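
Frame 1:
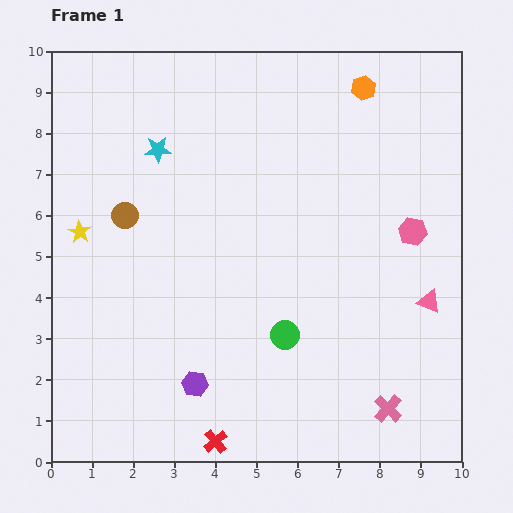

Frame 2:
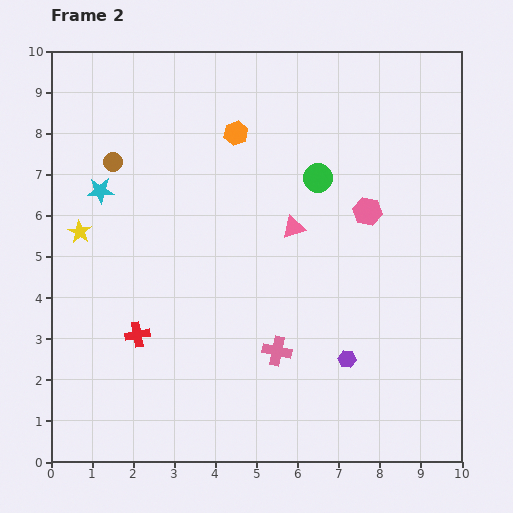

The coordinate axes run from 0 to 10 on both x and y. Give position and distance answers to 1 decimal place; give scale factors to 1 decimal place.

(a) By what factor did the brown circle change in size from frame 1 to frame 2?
0.7×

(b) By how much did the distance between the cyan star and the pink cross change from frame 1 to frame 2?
-2.6

Distance in frame 1: 8.4. Distance in frame 2: 5.8.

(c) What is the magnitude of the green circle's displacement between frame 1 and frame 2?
3.9

The green circle moved from (5.7, 3.1) to (6.5, 6.9), a distance of √(0.8² + 3.8²) ≈ 3.9.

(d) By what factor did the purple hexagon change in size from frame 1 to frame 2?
0.7×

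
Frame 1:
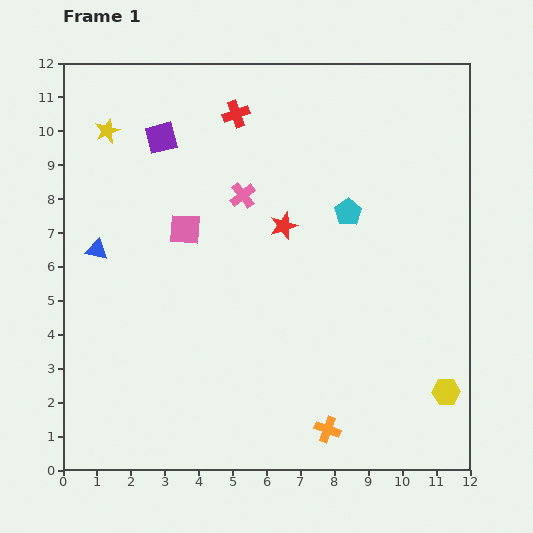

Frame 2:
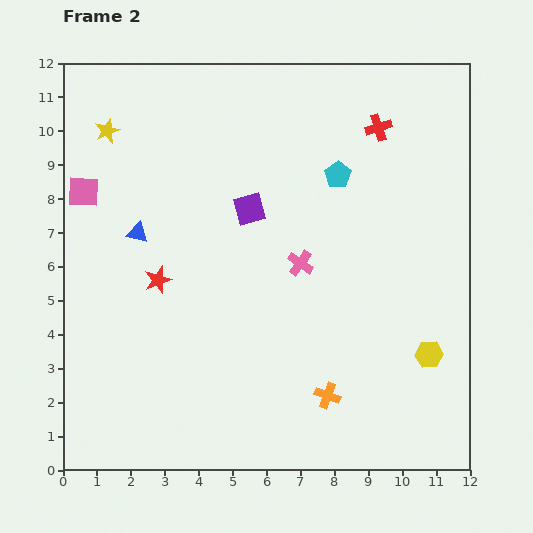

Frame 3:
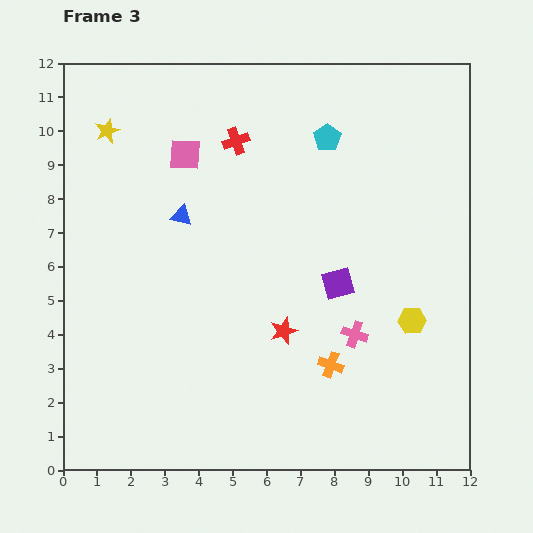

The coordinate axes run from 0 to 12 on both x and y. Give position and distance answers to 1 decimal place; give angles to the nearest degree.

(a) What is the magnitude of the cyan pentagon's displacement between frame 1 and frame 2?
1.1

The cyan pentagon moved from (8.4, 7.6) to (8.1, 8.7), a distance of √(0.3² + 1.1²) ≈ 1.1.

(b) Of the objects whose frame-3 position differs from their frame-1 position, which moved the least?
the red cross

(moved 0.8)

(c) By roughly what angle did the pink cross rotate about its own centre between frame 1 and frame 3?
34° counter-clockwise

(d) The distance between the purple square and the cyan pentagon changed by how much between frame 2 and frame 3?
+1.5

Distance in frame 2: 2.8. Distance in frame 3: 4.3.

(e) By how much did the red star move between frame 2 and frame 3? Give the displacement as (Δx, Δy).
(3.7, -1.5)

The red star was at (2.8, 5.6) in frame 2 and (6.5, 4.1) in frame 3.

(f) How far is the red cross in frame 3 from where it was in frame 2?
4.2

The red cross moved from (9.3, 10.1) to (5.1, 9.7), a distance of √(4.2² + 0.4²) ≈ 4.2.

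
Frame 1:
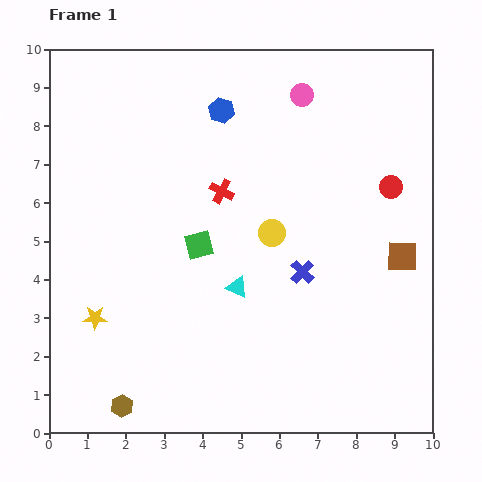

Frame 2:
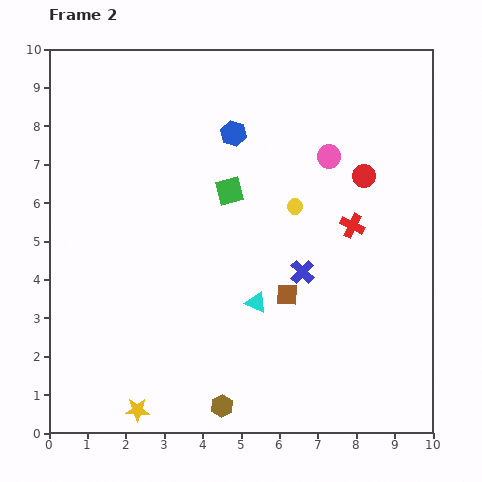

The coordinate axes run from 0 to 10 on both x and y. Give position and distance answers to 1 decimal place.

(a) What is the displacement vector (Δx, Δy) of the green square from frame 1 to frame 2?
(0.8, 1.4)

The green square was at (3.9, 4.9) in frame 1 and (4.7, 6.3) in frame 2.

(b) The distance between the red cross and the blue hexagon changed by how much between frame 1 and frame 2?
+1.8

Distance in frame 1: 2.1. Distance in frame 2: 3.9.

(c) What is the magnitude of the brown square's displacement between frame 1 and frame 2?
3.2

The brown square moved from (9.2, 4.6) to (6.2, 3.6), a distance of √(3.0² + 1.0²) ≈ 3.2.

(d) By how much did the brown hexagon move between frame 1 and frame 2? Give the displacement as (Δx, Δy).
(2.6, 0.0)

The brown hexagon was at (1.9, 0.7) in frame 1 and (4.5, 0.7) in frame 2.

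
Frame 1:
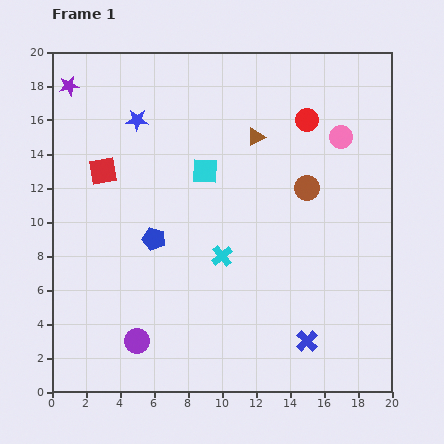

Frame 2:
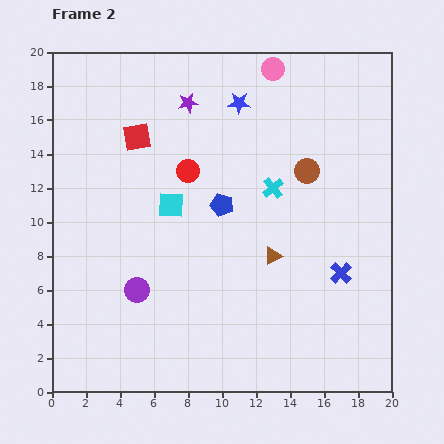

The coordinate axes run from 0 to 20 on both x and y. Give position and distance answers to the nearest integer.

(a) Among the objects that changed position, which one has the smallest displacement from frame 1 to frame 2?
the brown circle

(moved 1)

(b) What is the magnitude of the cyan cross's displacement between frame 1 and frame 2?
5

The cyan cross moved from (10, 8) to (13, 12), a distance of √(3² + 4²) ≈ 5.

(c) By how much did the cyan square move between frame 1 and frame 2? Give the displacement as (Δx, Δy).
(-2, -2)

The cyan square was at (9, 13) in frame 1 and (7, 11) in frame 2.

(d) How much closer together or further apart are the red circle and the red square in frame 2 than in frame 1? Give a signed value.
-8

Distance in frame 1: 12. Distance in frame 2: 4.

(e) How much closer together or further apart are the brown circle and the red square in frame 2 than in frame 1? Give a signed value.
-2

Distance in frame 1: 12. Distance in frame 2: 10.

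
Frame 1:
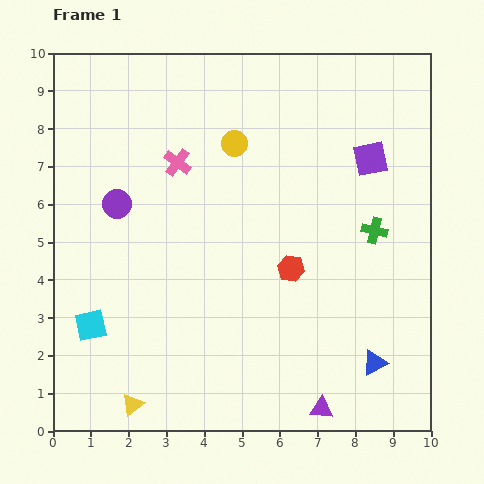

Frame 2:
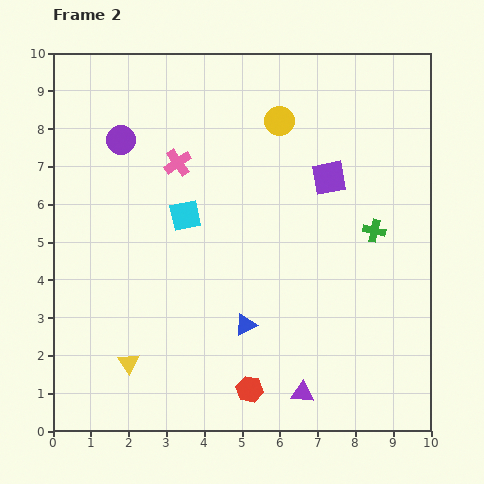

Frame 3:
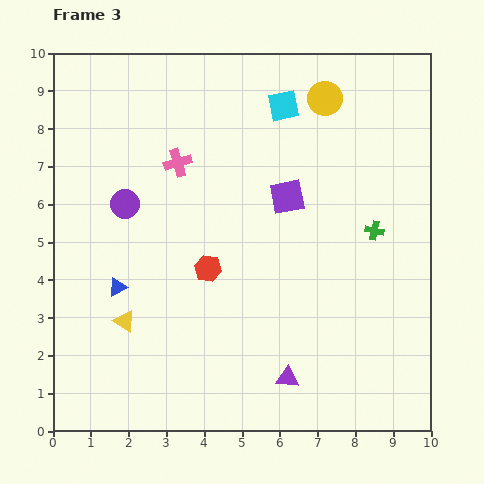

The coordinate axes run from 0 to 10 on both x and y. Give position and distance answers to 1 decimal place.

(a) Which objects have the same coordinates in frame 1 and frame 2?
the pink cross, the green cross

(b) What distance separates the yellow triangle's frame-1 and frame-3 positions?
2.2

The yellow triangle moved from (2.1, 0.7) to (1.9, 2.9), a distance of √(0.2² + 2.2²) ≈ 2.2.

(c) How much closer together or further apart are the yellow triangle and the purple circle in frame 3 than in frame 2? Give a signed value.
-2.8

Distance in frame 2: 5.9. Distance in frame 3: 3.1.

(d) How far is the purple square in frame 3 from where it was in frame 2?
1.2

The purple square moved from (7.3, 6.7) to (6.2, 6.2), a distance of √(1.1² + 0.5²) ≈ 1.2.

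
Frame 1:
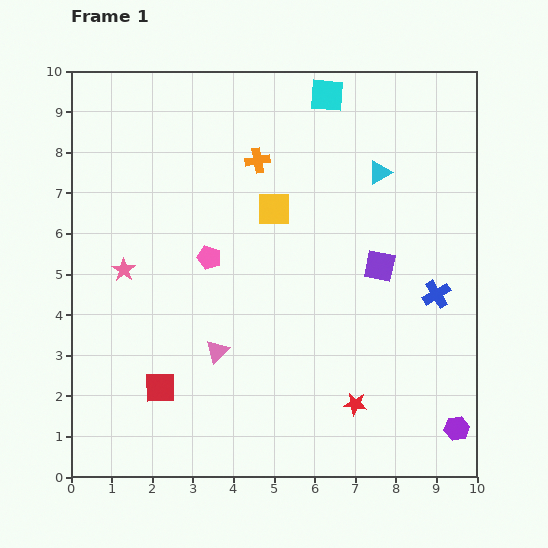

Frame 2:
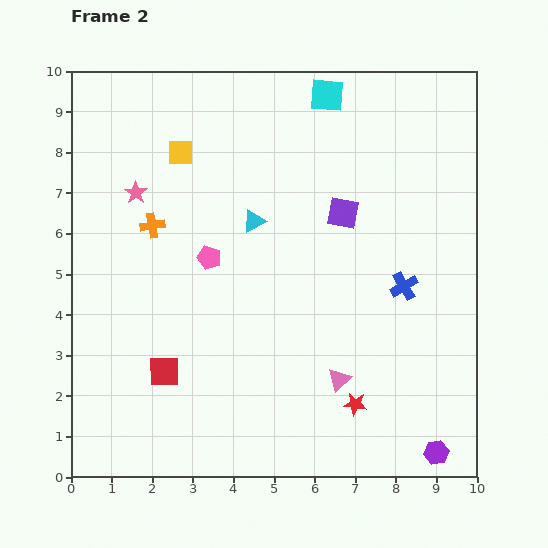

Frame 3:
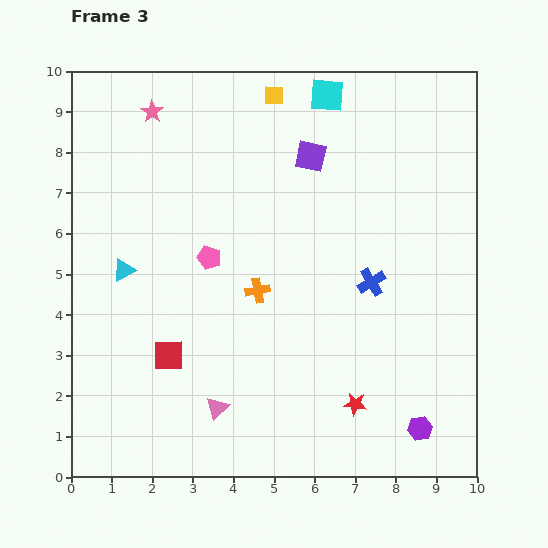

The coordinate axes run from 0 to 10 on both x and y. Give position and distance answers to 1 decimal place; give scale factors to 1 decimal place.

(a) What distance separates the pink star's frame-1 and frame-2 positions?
1.9

The pink star moved from (1.3, 5.1) to (1.6, 7.0), a distance of √(0.3² + 1.9²) ≈ 1.9.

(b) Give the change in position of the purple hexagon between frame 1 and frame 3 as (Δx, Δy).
(-0.9, 0.0)

The purple hexagon was at (9.5, 1.2) in frame 1 and (8.6, 1.2) in frame 3.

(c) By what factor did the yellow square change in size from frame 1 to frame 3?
0.6×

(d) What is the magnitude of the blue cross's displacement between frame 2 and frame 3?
0.8

The blue cross moved from (8.2, 4.7) to (7.4, 4.8), a distance of √(0.8² + 0.1²) ≈ 0.8.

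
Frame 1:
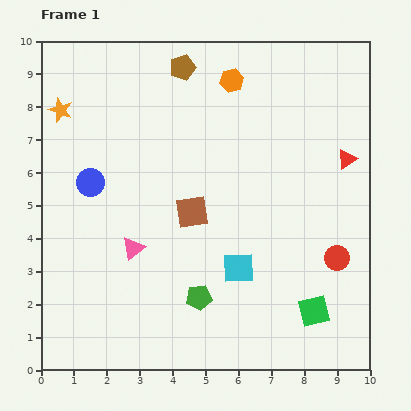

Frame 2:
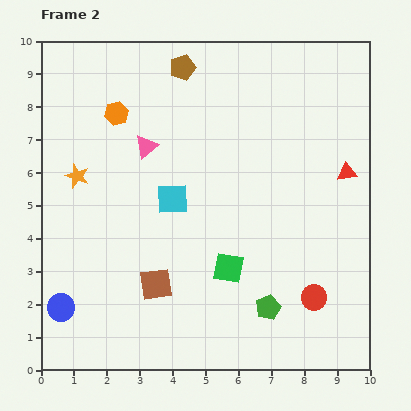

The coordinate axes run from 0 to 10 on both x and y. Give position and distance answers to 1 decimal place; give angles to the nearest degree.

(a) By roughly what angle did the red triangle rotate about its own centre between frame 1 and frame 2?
26° clockwise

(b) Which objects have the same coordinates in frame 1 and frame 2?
the brown pentagon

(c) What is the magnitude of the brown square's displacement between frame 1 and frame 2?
2.5

The brown square moved from (4.6, 4.8) to (3.5, 2.6), a distance of √(1.1² + 2.2²) ≈ 2.5.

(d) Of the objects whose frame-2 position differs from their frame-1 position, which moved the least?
the red triangle

(moved 0.4)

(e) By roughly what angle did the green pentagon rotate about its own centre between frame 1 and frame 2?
17° counter-clockwise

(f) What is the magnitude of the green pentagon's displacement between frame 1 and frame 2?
2.1

The green pentagon moved from (4.8, 2.2) to (6.9, 1.9), a distance of √(2.1² + 0.3²) ≈ 2.1.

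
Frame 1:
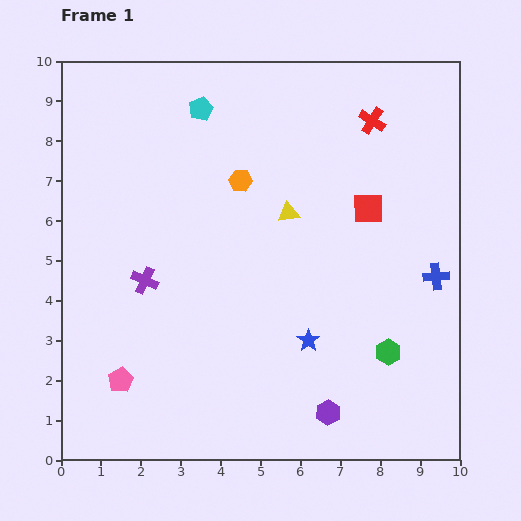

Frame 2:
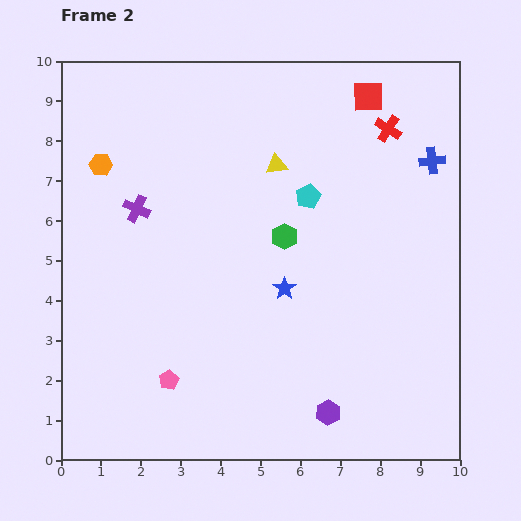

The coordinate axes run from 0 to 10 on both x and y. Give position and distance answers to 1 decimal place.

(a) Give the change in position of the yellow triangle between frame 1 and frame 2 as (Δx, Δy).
(-0.3, 1.2)

The yellow triangle was at (5.7, 6.2) in frame 1 and (5.4, 7.4) in frame 2.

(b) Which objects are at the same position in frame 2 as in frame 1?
the purple hexagon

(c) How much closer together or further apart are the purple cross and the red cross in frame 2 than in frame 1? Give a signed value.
-0.4

Distance in frame 1: 7.0. Distance in frame 2: 6.6.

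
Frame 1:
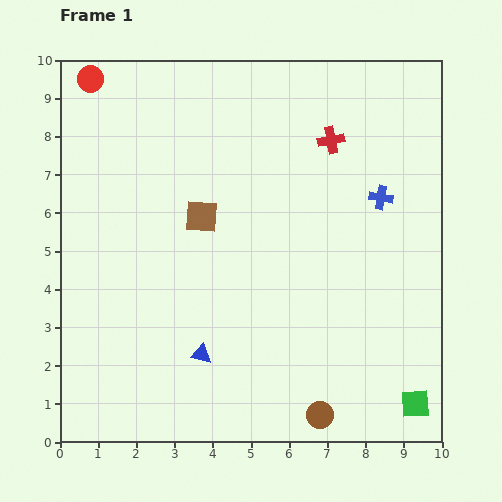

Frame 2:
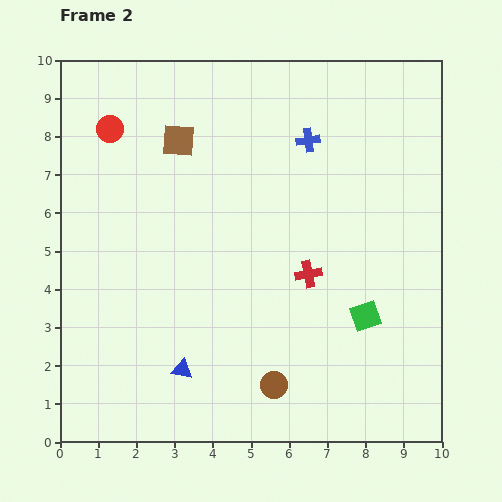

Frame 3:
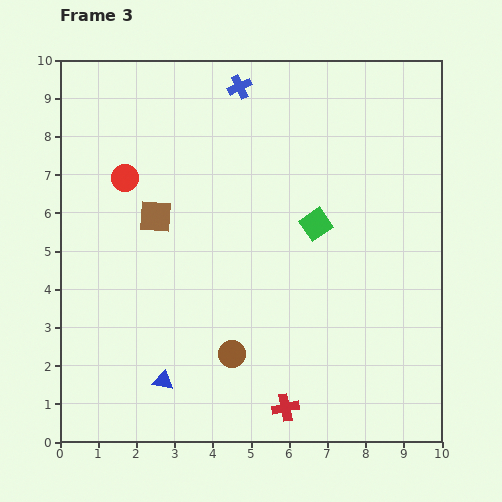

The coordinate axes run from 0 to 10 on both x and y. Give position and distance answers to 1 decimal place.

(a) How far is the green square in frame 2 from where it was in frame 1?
2.6

The green square moved from (9.3, 1.0) to (8.0, 3.3), a distance of √(1.3² + 2.3²) ≈ 2.6.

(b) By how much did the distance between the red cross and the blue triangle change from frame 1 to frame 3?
-3.3

Distance in frame 1: 6.6. Distance in frame 3: 3.3.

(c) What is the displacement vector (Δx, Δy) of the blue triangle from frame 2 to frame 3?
(-0.5, -0.3)

The blue triangle was at (3.2, 1.9) in frame 2 and (2.7, 1.6) in frame 3.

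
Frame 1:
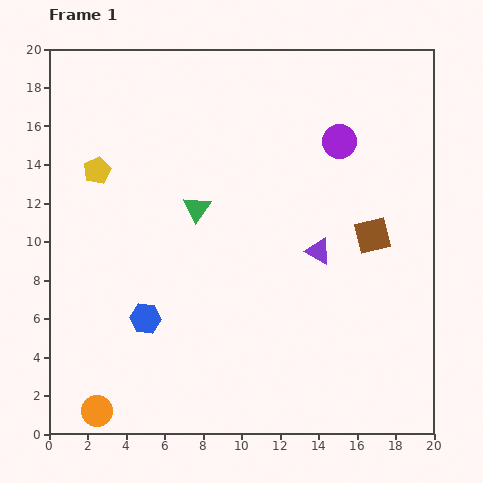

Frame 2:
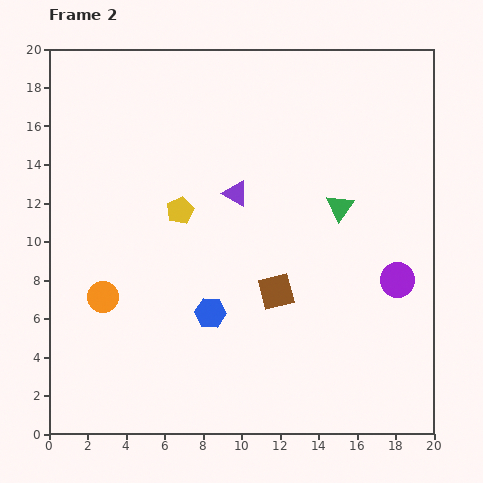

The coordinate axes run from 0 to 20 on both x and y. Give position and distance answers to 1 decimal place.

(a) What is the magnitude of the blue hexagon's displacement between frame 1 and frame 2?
3.4

The blue hexagon moved from (5.0, 6.0) to (8.4, 6.3), a distance of √(3.4² + 0.3²) ≈ 3.4.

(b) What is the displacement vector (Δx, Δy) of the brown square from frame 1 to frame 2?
(-5.0, -2.9)

The brown square was at (16.8, 10.3) in frame 1 and (11.8, 7.4) in frame 2.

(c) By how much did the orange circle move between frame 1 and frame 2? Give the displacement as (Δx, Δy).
(0.3, 5.9)

The orange circle was at (2.5, 1.2) in frame 1 and (2.8, 7.1) in frame 2.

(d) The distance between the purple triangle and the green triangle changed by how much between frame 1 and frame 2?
-1.3

Distance in frame 1: 6.7. Distance in frame 2: 5.4.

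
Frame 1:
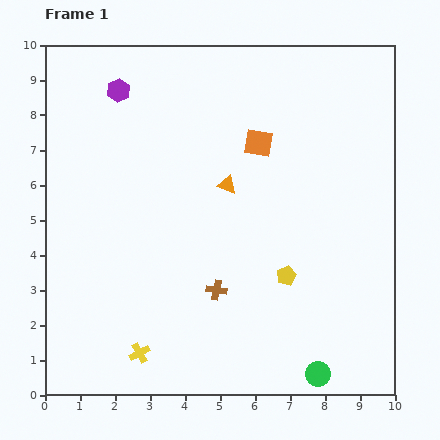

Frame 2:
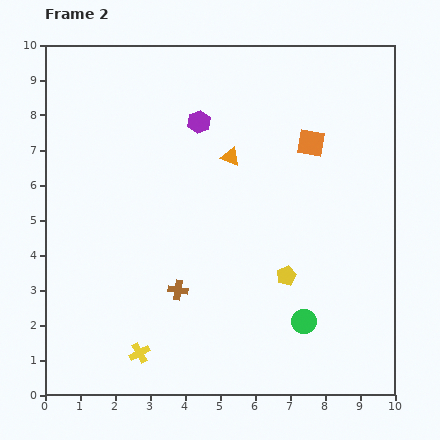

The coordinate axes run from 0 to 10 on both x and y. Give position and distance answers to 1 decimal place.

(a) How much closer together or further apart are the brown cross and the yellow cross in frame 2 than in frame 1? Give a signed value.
-0.7

Distance in frame 1: 2.8. Distance in frame 2: 2.1.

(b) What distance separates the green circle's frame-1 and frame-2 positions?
1.6

The green circle moved from (7.8, 0.6) to (7.4, 2.1), a distance of √(0.4² + 1.5²) ≈ 1.6.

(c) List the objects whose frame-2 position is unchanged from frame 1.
the yellow cross, the yellow pentagon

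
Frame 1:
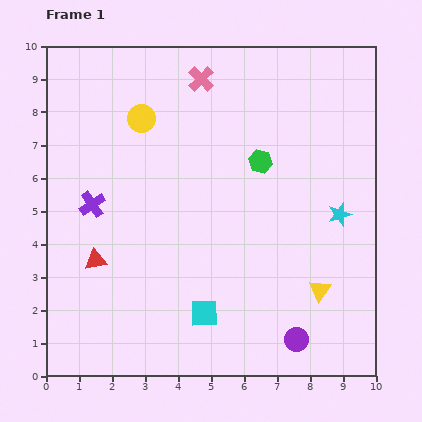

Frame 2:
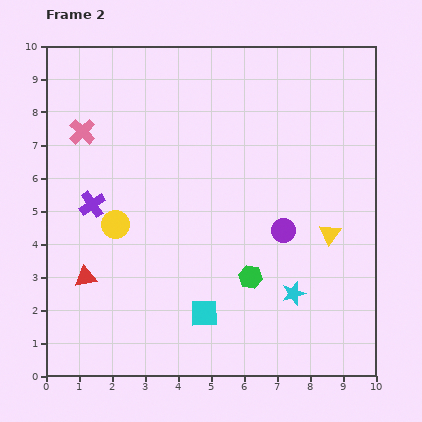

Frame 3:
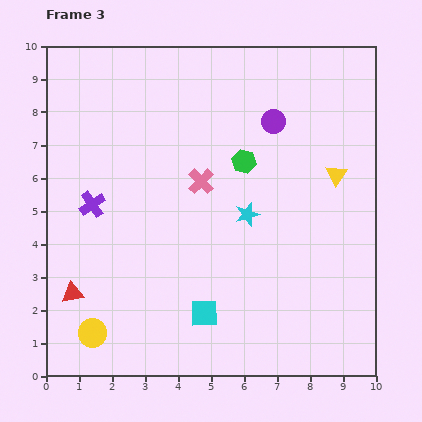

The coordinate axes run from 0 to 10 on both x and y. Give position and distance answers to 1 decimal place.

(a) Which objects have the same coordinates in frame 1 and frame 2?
the purple cross, the cyan square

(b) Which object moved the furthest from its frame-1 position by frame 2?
the pink cross

(moved 3.9; next 3.5)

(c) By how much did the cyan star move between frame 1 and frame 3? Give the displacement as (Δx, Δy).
(-2.8, 0.0)

The cyan star was at (8.9, 4.9) in frame 1 and (6.1, 4.9) in frame 3.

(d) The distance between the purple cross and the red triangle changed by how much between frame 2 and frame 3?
+0.6

Distance in frame 2: 2.2. Distance in frame 3: 2.8.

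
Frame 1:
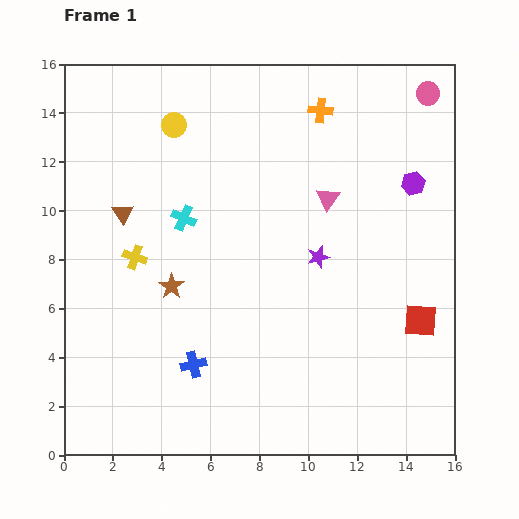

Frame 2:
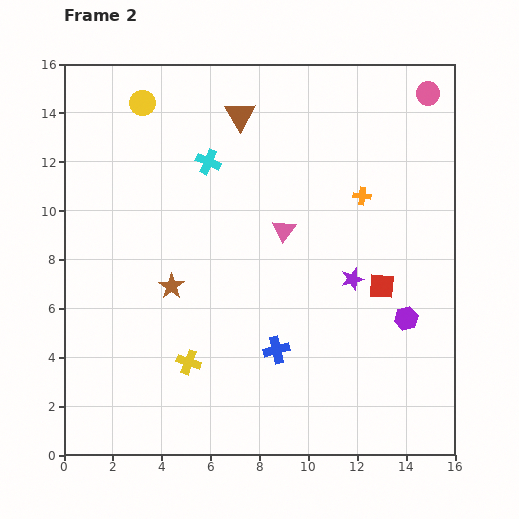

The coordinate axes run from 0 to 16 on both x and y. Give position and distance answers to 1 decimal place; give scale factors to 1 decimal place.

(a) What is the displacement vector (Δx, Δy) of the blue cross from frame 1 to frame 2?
(3.4, 0.6)

The blue cross was at (5.3, 3.7) in frame 1 and (8.7, 4.3) in frame 2.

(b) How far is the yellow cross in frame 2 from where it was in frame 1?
4.8

The yellow cross moved from (2.9, 8.1) to (5.1, 3.8), a distance of √(2.2² + 4.3²) ≈ 4.8.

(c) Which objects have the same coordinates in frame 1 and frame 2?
the brown star, the pink circle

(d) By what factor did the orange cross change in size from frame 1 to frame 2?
0.7×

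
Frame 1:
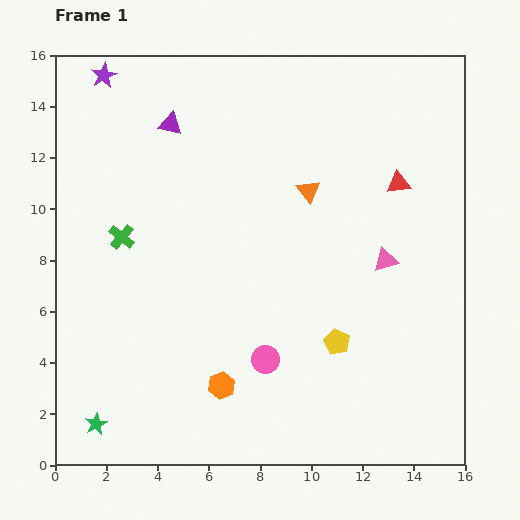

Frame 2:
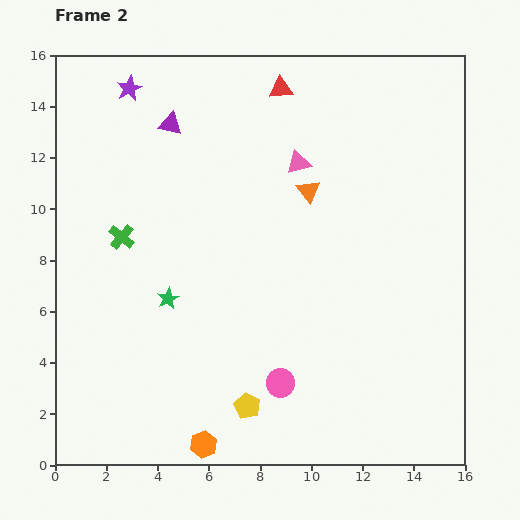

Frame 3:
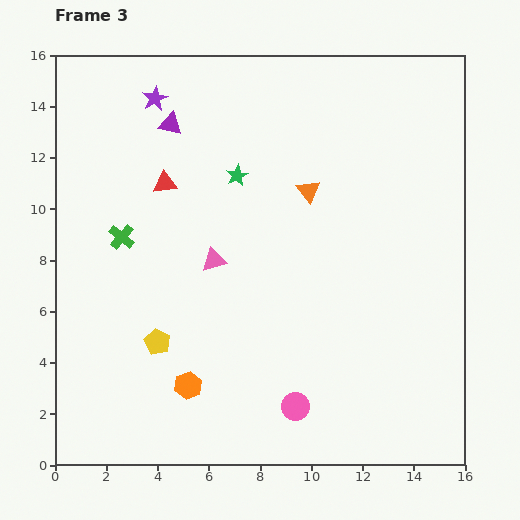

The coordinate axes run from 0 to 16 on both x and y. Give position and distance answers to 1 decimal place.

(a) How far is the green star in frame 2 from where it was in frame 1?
5.6

The green star moved from (1.6, 1.6) to (4.4, 6.5), a distance of √(2.8² + 4.9²) ≈ 5.6.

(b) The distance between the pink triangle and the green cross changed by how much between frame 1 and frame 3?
-6.6

Distance in frame 1: 10.3. Distance in frame 3: 3.7.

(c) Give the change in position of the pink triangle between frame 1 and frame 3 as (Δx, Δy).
(-6.7, 0.0)

The pink triangle was at (12.9, 8.0) in frame 1 and (6.2, 8.0) in frame 3.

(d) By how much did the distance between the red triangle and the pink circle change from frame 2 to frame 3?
-1.4

Distance in frame 2: 11.5. Distance in frame 3: 10.1.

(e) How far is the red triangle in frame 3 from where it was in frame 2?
5.8

The red triangle moved from (8.8, 14.7) to (4.3, 11.0), a distance of √(4.5² + 3.7²) ≈ 5.8.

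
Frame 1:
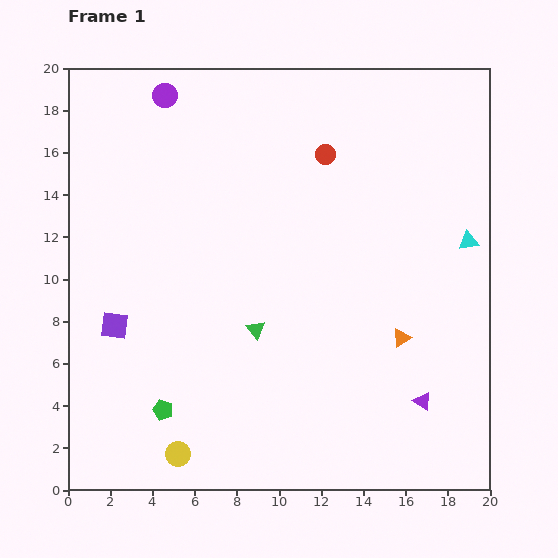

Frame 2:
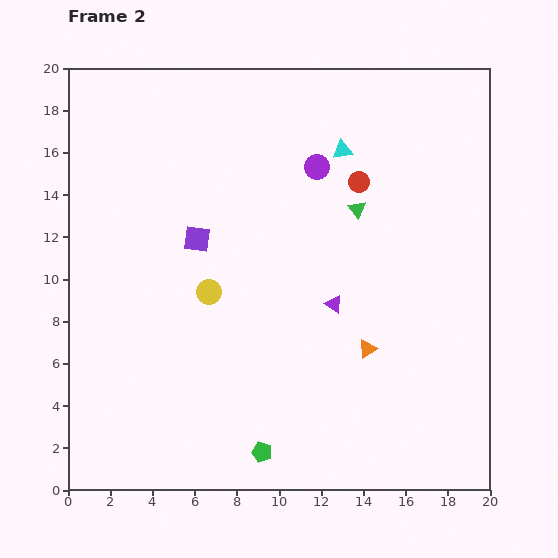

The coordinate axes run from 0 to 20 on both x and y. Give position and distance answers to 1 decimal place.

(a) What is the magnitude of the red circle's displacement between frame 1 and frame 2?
2.1

The red circle moved from (12.2, 15.9) to (13.8, 14.6), a distance of √(1.6² + 1.3²) ≈ 2.1.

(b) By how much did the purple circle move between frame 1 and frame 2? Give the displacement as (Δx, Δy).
(7.2, -3.4)

The purple circle was at (4.6, 18.7) in frame 1 and (11.8, 15.3) in frame 2.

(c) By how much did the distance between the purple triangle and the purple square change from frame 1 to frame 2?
-7.8

Distance in frame 1: 15.0. Distance in frame 2: 7.2.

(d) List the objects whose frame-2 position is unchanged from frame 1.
none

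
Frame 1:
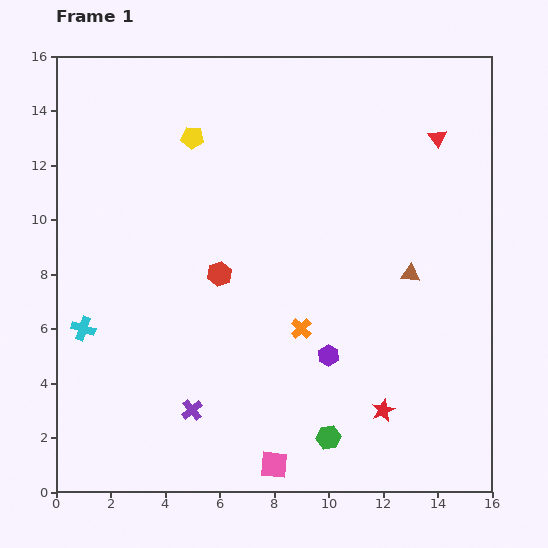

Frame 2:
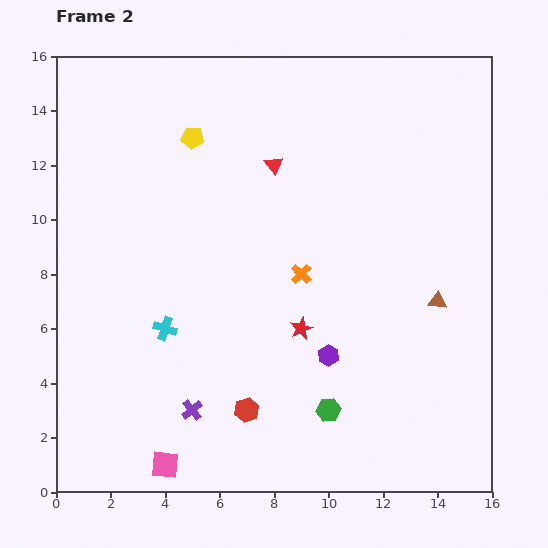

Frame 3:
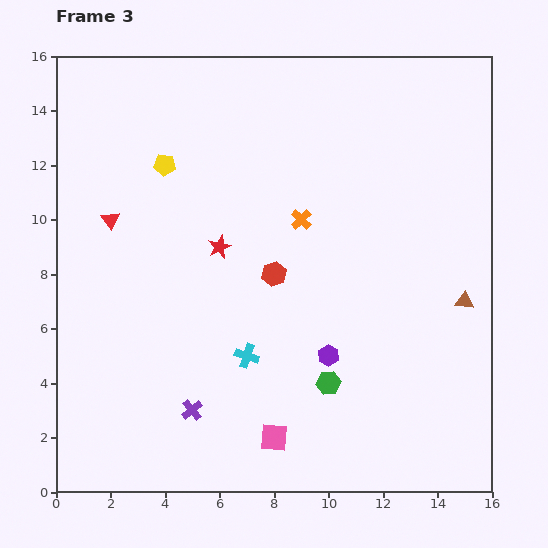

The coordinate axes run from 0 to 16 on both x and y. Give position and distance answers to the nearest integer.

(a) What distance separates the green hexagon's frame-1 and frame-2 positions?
1

The green hexagon moved from (10, 2) to (10, 3), a distance of √(0² + 1²) ≈ 1.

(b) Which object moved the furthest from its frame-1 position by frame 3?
the red triangle

(moved 12; next 8)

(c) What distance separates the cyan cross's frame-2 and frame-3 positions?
3

The cyan cross moved from (4, 6) to (7, 5), a distance of √(3² + 1²) ≈ 3.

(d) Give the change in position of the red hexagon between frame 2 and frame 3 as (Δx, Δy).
(1, 5)

The red hexagon was at (7, 3) in frame 2 and (8, 8) in frame 3.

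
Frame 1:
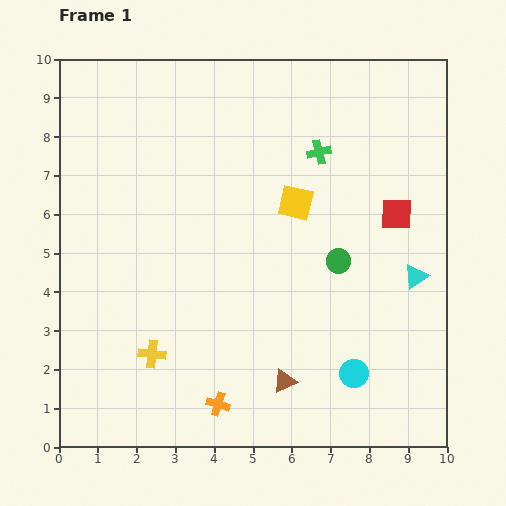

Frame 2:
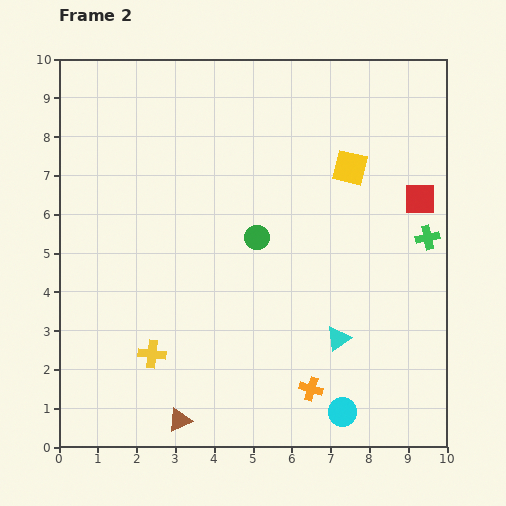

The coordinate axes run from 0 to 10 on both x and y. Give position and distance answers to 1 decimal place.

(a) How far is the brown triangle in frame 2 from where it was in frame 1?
2.9

The brown triangle moved from (5.8, 1.7) to (3.1, 0.7), a distance of √(2.7² + 1.0²) ≈ 2.9.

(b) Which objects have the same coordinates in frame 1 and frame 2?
the yellow cross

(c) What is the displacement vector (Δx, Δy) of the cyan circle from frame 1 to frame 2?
(-0.3, -1.0)

The cyan circle was at (7.6, 1.9) in frame 1 and (7.3, 0.9) in frame 2.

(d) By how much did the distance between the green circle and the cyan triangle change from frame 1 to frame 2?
+1.3

Distance in frame 1: 2.0. Distance in frame 2: 3.3.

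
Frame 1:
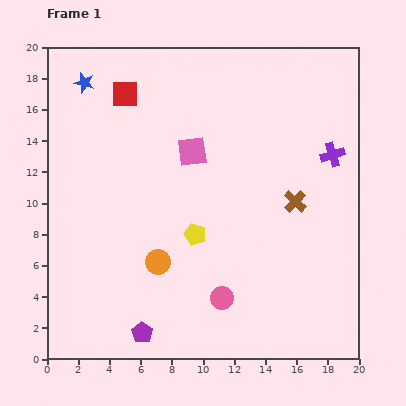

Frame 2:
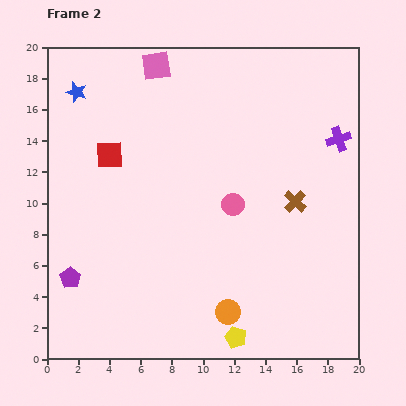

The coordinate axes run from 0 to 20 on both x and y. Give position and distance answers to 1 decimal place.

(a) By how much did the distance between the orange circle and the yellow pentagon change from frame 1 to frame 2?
-1.3

Distance in frame 1: 3.0. Distance in frame 2: 1.7.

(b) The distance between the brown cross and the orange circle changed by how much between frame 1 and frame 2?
-1.3

Distance in frame 1: 9.6. Distance in frame 2: 8.3.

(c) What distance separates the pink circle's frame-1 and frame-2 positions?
6.0

The pink circle moved from (11.2, 3.9) to (11.9, 9.9), a distance of √(0.7² + 6.0²) ≈ 6.0.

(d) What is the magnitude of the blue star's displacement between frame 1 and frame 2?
0.8

The blue star moved from (2.4, 17.7) to (1.9, 17.1), a distance of √(0.5² + 0.6²) ≈ 0.8.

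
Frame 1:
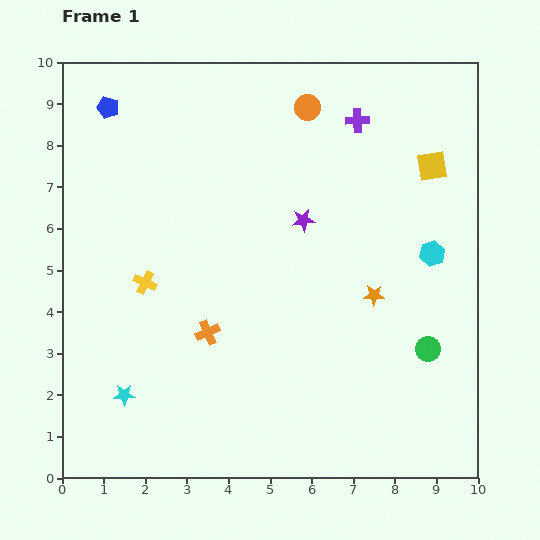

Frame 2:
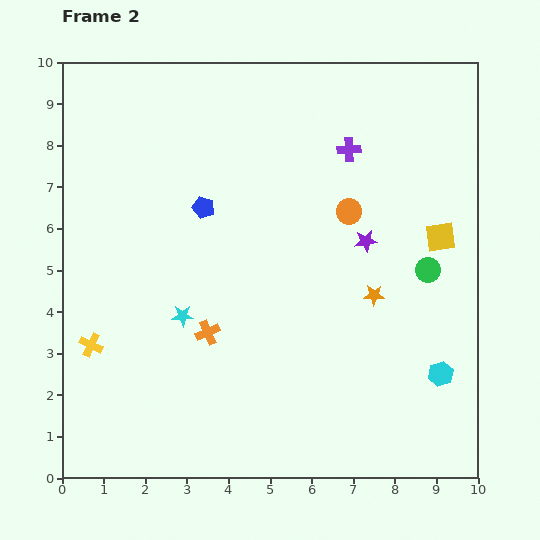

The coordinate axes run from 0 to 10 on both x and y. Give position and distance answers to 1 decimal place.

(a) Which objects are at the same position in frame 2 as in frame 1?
the orange cross, the orange star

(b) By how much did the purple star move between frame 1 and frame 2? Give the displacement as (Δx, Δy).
(1.5, -0.5)

The purple star was at (5.8, 6.2) in frame 1 and (7.3, 5.7) in frame 2.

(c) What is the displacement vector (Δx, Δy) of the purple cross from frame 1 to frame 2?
(-0.2, -0.7)

The purple cross was at (7.1, 8.6) in frame 1 and (6.9, 7.9) in frame 2.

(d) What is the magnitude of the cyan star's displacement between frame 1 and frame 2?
2.4

The cyan star moved from (1.5, 2.0) to (2.9, 3.9), a distance of √(1.4² + 1.9²) ≈ 2.4.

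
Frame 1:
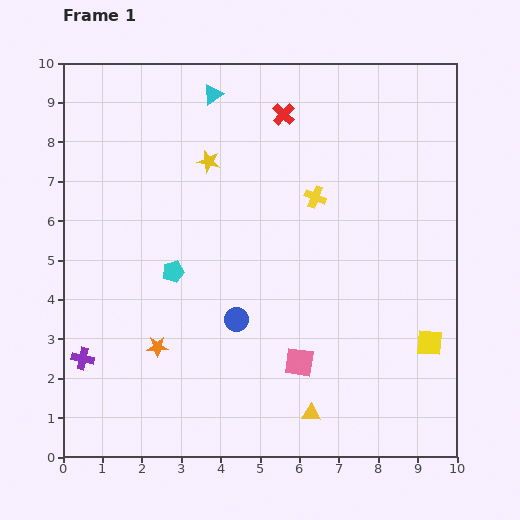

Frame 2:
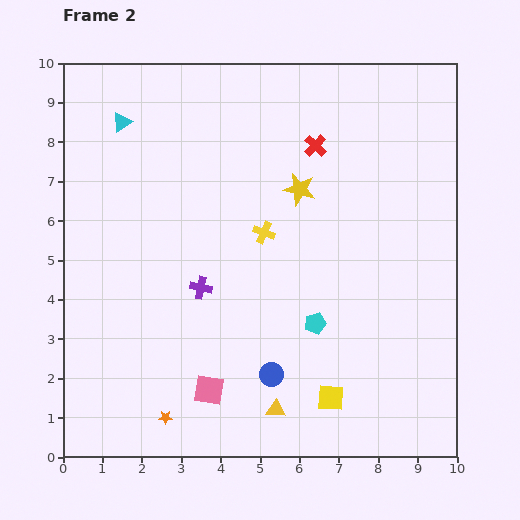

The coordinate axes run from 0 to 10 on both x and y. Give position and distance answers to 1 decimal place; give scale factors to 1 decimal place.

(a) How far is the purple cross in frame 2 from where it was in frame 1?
3.5

The purple cross moved from (0.5, 2.5) to (3.5, 4.3), a distance of √(3.0² + 1.8²) ≈ 3.5.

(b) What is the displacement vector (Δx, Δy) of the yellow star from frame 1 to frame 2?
(2.3, -0.7)

The yellow star was at (3.7, 7.5) in frame 1 and (6.0, 6.8) in frame 2.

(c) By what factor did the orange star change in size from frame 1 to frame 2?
0.6×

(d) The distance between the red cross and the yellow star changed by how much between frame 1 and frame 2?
-1.0

Distance in frame 1: 2.2. Distance in frame 2: 1.2.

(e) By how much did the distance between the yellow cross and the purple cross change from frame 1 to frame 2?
-5.1

Distance in frame 1: 7.2. Distance in frame 2: 2.1.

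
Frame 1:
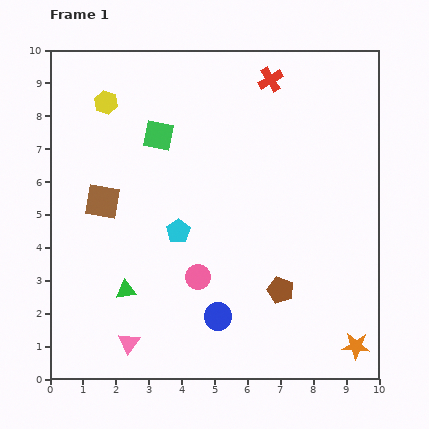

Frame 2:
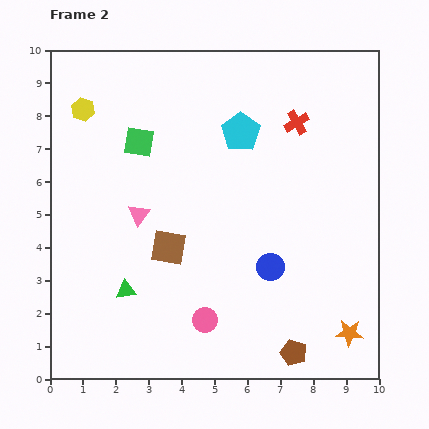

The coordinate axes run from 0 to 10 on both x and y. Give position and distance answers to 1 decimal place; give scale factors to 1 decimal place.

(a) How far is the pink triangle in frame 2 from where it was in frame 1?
3.9

The pink triangle moved from (2.4, 1.1) to (2.7, 5.0), a distance of √(0.3² + 3.9²) ≈ 3.9.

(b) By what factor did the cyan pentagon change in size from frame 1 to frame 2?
1.6×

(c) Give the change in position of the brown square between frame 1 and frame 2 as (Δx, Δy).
(2.0, -1.4)

The brown square was at (1.6, 5.4) in frame 1 and (3.6, 4.0) in frame 2.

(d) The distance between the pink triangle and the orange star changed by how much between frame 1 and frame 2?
+0.4

Distance in frame 1: 6.9. Distance in frame 2: 7.3.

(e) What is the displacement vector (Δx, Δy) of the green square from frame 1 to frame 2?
(-0.6, -0.2)

The green square was at (3.3, 7.4) in frame 1 and (2.7, 7.2) in frame 2.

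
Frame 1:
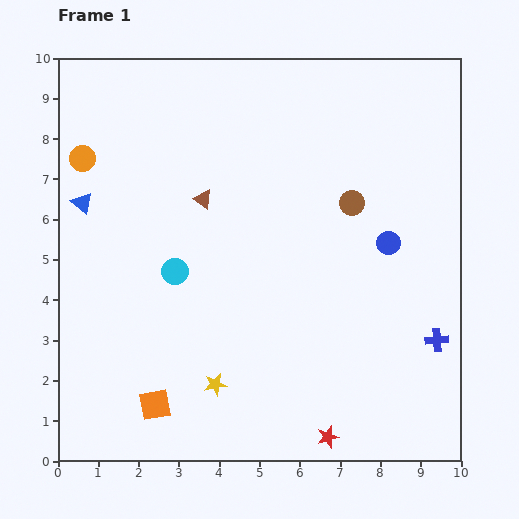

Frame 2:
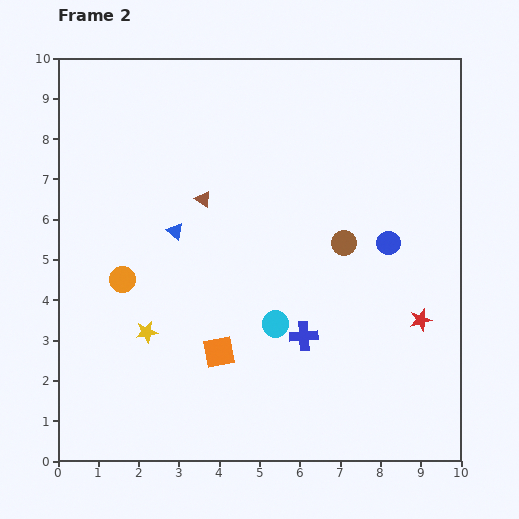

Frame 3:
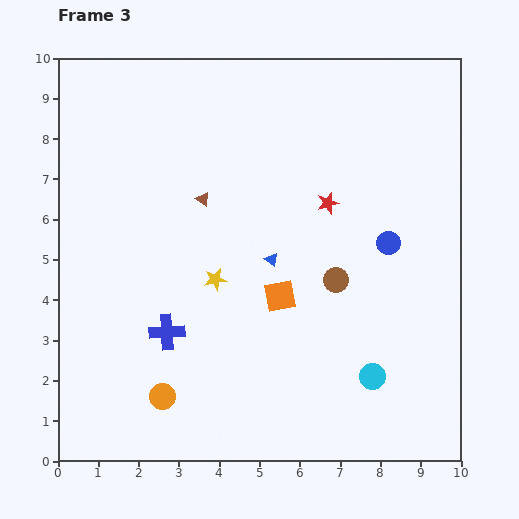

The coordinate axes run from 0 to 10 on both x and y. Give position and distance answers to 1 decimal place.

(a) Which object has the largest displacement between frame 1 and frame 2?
the red star

(moved 3.7; next 3.3)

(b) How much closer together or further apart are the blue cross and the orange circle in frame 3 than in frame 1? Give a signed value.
-8.3

Distance in frame 1: 9.9. Distance in frame 3: 1.6.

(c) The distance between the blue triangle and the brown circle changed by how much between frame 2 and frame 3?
-2.5

Distance in frame 2: 4.2. Distance in frame 3: 1.7.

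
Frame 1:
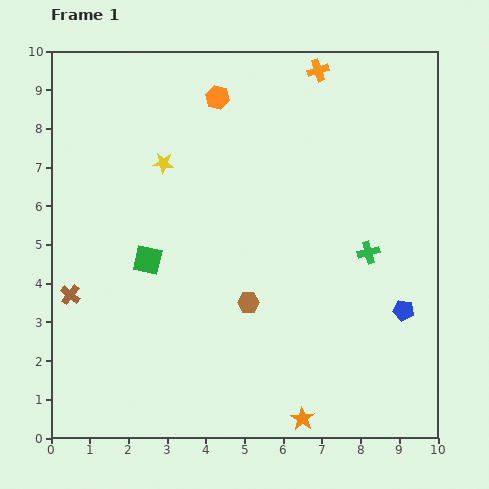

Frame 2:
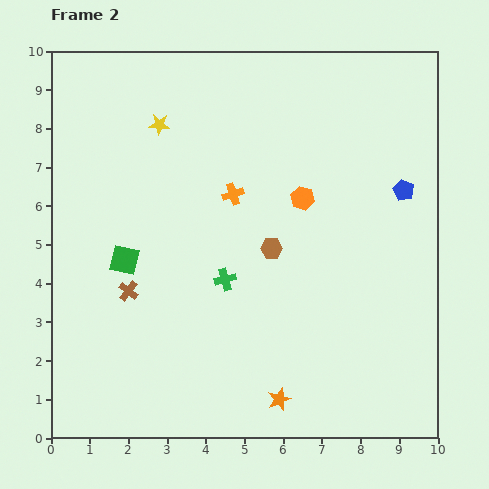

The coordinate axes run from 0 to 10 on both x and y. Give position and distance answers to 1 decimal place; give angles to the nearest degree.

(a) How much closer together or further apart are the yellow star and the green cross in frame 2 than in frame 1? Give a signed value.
-1.5

Distance in frame 1: 5.8. Distance in frame 2: 4.3.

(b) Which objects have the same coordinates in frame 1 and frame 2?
none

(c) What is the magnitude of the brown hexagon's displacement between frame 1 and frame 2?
1.5

The brown hexagon moved from (5.1, 3.5) to (5.7, 4.9), a distance of √(0.6² + 1.4²) ≈ 1.5.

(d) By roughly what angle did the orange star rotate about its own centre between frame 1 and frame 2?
18° clockwise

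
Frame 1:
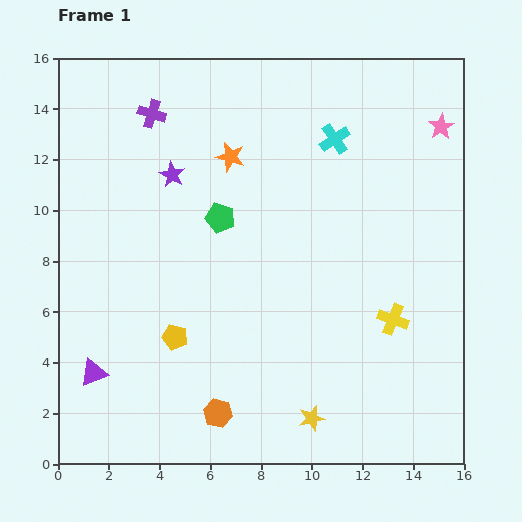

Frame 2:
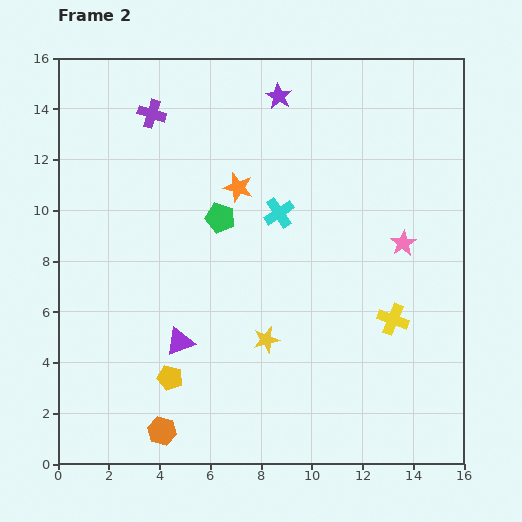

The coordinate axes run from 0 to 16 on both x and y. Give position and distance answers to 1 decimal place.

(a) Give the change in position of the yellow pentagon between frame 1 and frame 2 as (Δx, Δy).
(-0.2, -1.6)

The yellow pentagon was at (4.6, 5.0) in frame 1 and (4.4, 3.4) in frame 2.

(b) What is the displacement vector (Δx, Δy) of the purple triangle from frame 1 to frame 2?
(3.4, 1.2)

The purple triangle was at (1.4, 3.6) in frame 1 and (4.8, 4.8) in frame 2.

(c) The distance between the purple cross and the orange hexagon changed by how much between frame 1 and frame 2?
+0.4

Distance in frame 1: 12.1. Distance in frame 2: 12.5.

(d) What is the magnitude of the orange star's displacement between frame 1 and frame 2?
1.2

The orange star moved from (6.8, 12.1) to (7.1, 10.9), a distance of √(0.3² + 1.2²) ≈ 1.2.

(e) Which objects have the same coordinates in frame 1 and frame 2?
the green pentagon, the purple cross, the yellow cross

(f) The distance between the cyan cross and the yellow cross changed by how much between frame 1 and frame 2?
-1.3

Distance in frame 1: 7.5. Distance in frame 2: 6.2.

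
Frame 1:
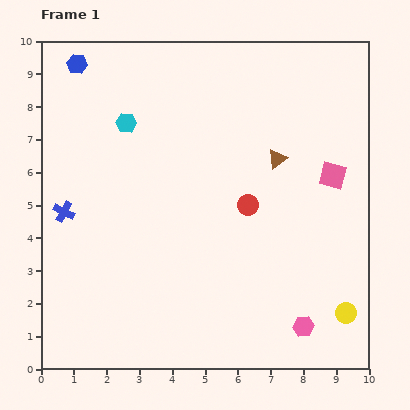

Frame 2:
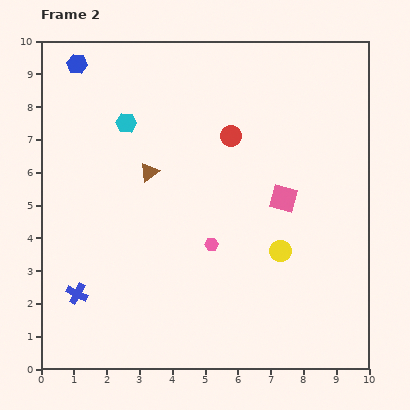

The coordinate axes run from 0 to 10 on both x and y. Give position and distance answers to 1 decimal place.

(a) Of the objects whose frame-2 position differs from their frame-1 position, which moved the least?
the pink square

(moved 1.7)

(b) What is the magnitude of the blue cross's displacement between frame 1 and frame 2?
2.5

The blue cross moved from (0.7, 4.8) to (1.1, 2.3), a distance of √(0.4² + 2.5²) ≈ 2.5.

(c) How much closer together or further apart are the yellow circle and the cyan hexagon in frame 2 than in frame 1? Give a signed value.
-2.8

Distance in frame 1: 8.9. Distance in frame 2: 6.1.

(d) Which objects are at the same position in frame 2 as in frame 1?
the cyan hexagon, the blue hexagon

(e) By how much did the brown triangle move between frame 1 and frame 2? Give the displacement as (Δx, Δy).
(-3.9, -0.4)

The brown triangle was at (7.2, 6.4) in frame 1 and (3.3, 6.0) in frame 2.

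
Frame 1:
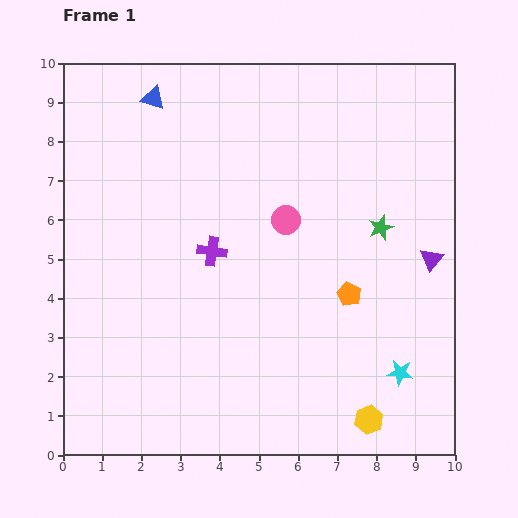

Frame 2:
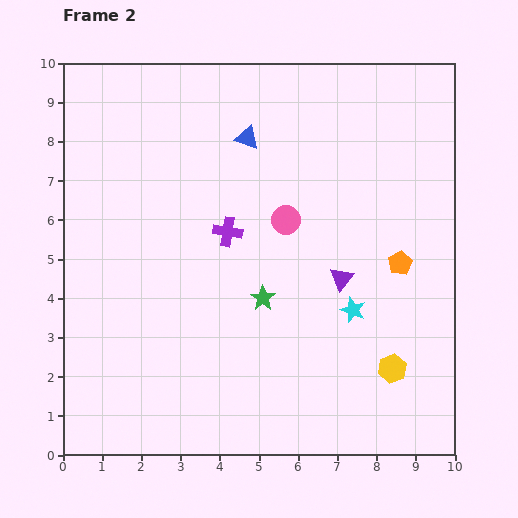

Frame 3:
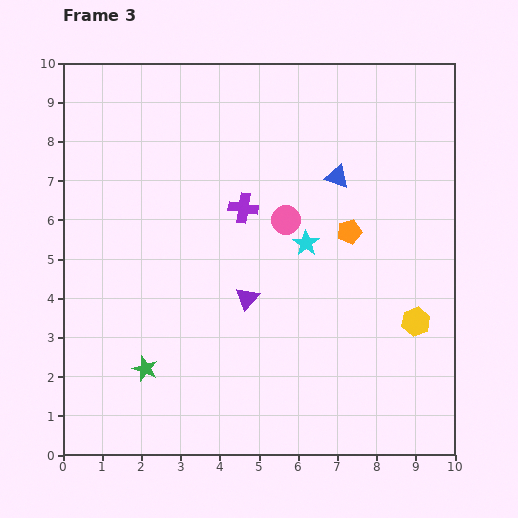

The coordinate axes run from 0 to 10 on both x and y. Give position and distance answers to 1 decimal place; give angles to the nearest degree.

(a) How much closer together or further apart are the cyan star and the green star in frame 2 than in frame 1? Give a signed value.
-1.4

Distance in frame 1: 3.7. Distance in frame 2: 2.3.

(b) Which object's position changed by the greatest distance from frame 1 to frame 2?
the green star

(moved 3.5; next 2.6)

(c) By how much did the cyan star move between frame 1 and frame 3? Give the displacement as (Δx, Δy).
(-2.4, 3.3)

The cyan star was at (8.6, 2.1) in frame 1 and (6.2, 5.4) in frame 3.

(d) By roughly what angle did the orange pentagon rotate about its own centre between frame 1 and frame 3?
31° clockwise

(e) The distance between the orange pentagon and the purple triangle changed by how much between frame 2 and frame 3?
+1.5

Distance in frame 2: 1.6. Distance in frame 3: 3.1.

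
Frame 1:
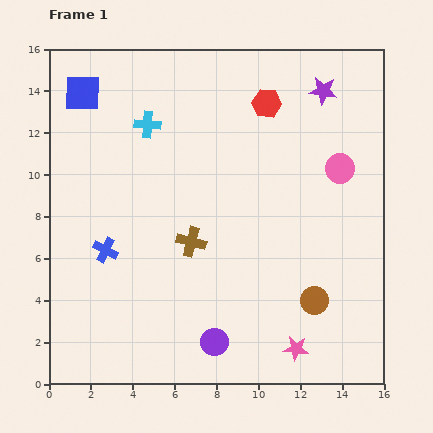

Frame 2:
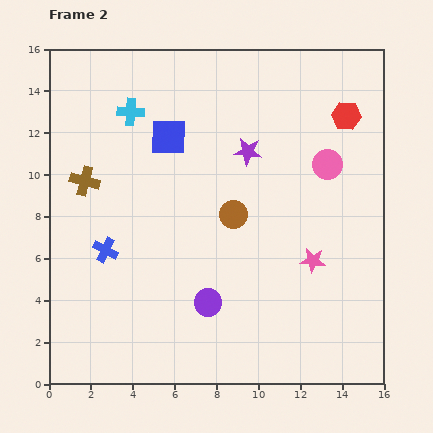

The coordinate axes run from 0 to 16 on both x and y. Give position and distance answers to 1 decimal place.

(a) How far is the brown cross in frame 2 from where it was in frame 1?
5.9

The brown cross moved from (6.8, 6.8) to (1.7, 9.7), a distance of √(5.1² + 2.9²) ≈ 5.9.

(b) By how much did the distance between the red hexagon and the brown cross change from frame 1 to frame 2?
+5.4

Distance in frame 1: 7.5. Distance in frame 2: 12.9.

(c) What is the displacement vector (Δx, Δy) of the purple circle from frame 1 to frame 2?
(-0.3, 1.9)

The purple circle was at (7.9, 2.0) in frame 1 and (7.6, 3.9) in frame 2.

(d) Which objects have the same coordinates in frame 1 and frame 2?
the blue cross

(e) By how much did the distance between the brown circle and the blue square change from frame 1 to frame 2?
-10.1

Distance in frame 1: 14.9. Distance in frame 2: 4.8.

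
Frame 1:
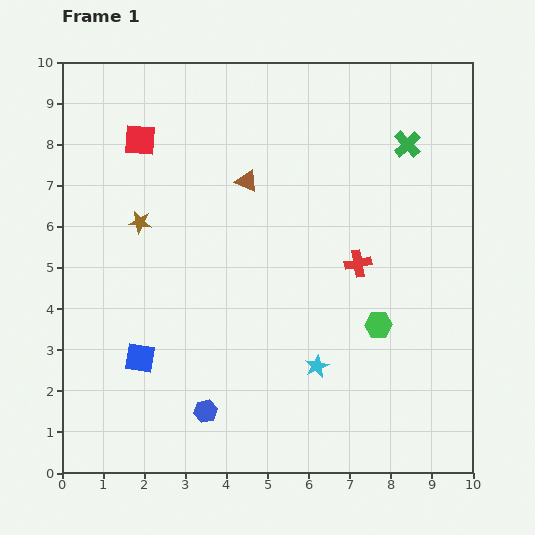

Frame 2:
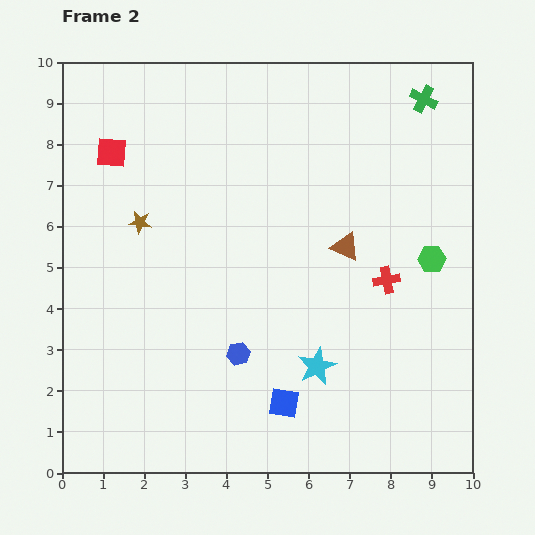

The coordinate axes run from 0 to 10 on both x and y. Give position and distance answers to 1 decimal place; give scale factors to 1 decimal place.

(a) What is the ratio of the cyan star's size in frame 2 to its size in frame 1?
1.7×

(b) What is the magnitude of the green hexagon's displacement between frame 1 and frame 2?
2.1

The green hexagon moved from (7.7, 3.6) to (9.0, 5.2), a distance of √(1.3² + 1.6²) ≈ 2.1.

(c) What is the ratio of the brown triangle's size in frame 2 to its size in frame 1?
1.3×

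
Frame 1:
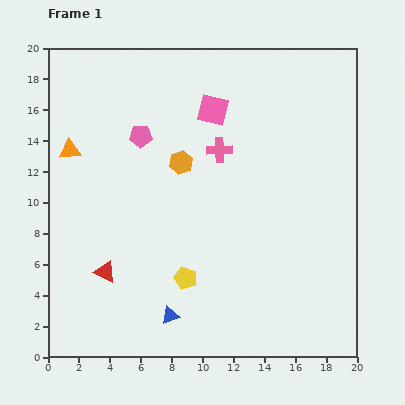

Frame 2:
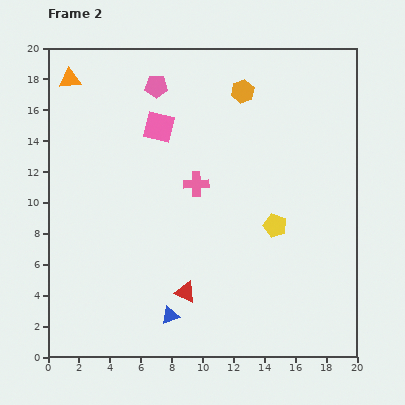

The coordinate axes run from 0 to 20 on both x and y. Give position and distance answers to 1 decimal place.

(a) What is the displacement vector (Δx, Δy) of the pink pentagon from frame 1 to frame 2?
(1.0, 3.2)

The pink pentagon was at (6.0, 14.3) in frame 1 and (7.0, 17.5) in frame 2.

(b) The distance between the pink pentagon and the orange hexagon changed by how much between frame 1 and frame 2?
+2.5

Distance in frame 1: 3.1. Distance in frame 2: 5.6.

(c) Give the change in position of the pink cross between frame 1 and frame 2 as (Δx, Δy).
(-1.5, -2.2)

The pink cross was at (11.1, 13.4) in frame 1 and (9.6, 11.2) in frame 2.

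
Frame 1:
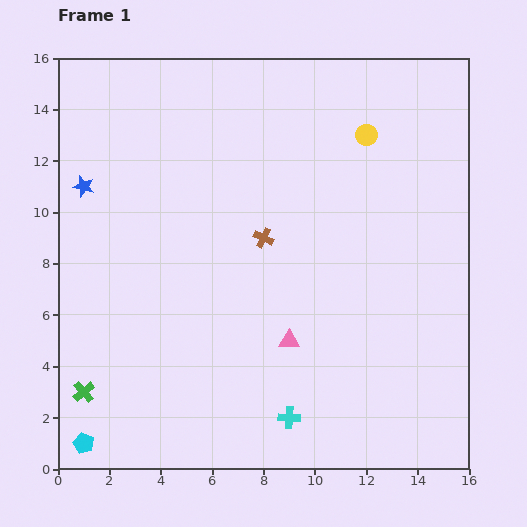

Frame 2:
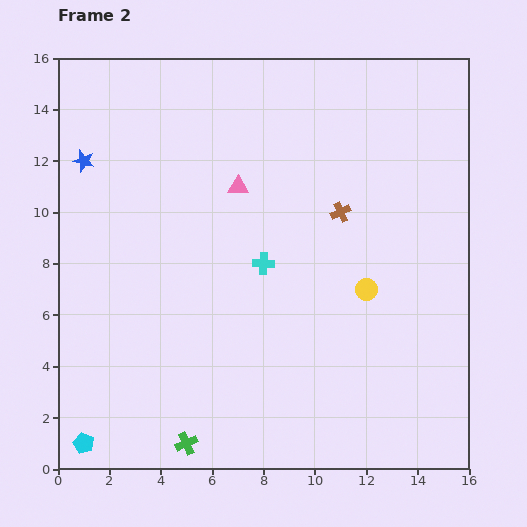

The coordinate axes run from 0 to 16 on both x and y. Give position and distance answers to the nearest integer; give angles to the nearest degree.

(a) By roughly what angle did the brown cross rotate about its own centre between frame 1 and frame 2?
39° clockwise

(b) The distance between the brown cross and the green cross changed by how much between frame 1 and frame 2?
+2

Distance in frame 1: 9. Distance in frame 2: 11.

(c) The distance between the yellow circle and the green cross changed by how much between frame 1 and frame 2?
-6

Distance in frame 1: 15. Distance in frame 2: 9.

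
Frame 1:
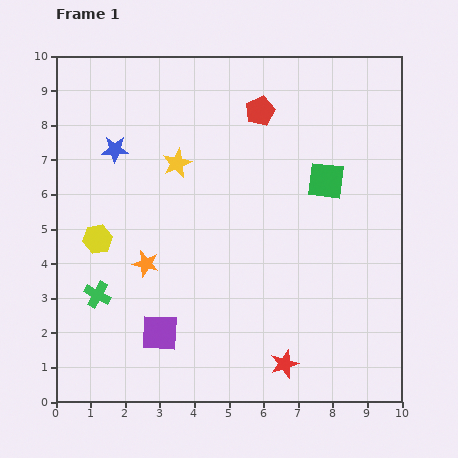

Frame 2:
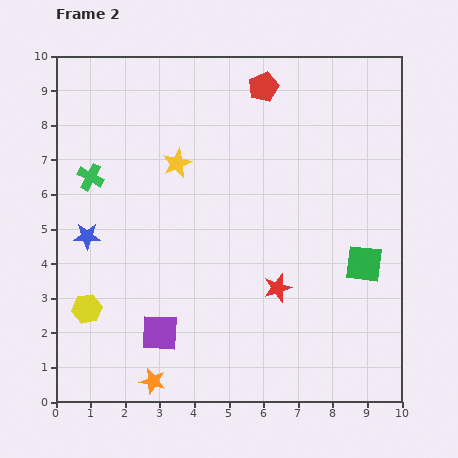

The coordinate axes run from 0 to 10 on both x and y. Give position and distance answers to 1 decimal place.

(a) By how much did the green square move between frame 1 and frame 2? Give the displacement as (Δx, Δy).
(1.1, -2.4)

The green square was at (7.8, 6.4) in frame 1 and (8.9, 4.0) in frame 2.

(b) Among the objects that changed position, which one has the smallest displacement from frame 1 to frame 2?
the red pentagon

(moved 0.7)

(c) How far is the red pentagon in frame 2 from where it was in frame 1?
0.7

The red pentagon moved from (5.9, 8.4) to (6.0, 9.1), a distance of √(0.1² + 0.7²) ≈ 0.7.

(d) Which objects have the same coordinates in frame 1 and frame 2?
the yellow star, the purple square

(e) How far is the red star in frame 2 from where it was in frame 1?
2.2

The red star moved from (6.6, 1.1) to (6.4, 3.3), a distance of √(0.2² + 2.2²) ≈ 2.2.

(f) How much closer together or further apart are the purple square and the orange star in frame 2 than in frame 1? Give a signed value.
-0.6

Distance in frame 1: 2.0. Distance in frame 2: 1.4.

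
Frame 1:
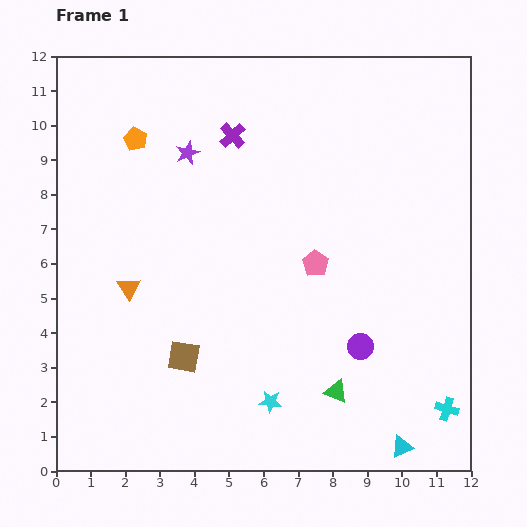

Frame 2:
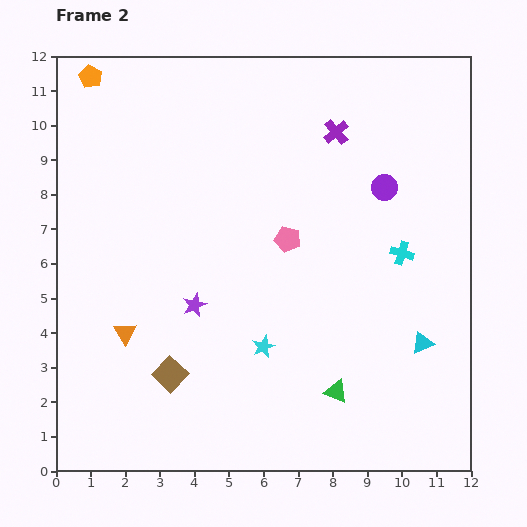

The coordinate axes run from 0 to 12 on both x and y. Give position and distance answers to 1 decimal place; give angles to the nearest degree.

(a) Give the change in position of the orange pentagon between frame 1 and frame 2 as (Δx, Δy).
(-1.3, 1.8)

The orange pentagon was at (2.3, 9.6) in frame 1 and (1.0, 11.4) in frame 2.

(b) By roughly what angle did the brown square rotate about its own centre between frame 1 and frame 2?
34° clockwise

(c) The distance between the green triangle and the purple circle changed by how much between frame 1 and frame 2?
+4.6

Distance in frame 1: 1.5. Distance in frame 2: 6.1.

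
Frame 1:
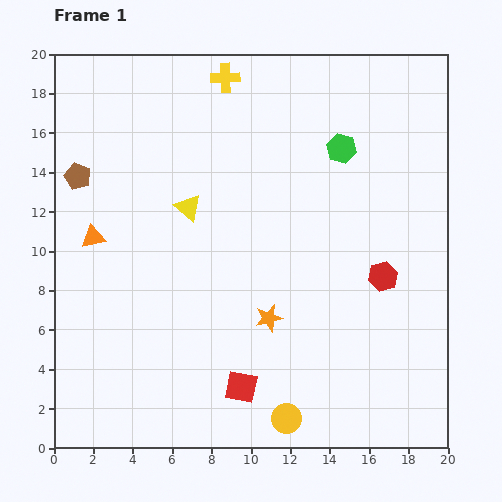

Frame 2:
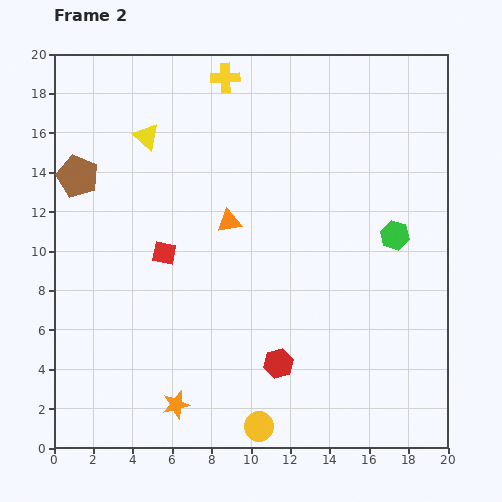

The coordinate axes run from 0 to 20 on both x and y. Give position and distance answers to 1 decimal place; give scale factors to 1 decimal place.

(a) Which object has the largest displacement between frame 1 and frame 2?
the red square

(moved 7.8; next 6.9)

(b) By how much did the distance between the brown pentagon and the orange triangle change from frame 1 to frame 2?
+4.8

Distance in frame 1: 3.2. Distance in frame 2: 8.0.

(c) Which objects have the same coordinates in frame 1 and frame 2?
the brown pentagon, the yellow cross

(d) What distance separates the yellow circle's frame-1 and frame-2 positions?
1.5

The yellow circle moved from (11.8, 1.5) to (10.4, 1.1), a distance of √(1.4² + 0.4²) ≈ 1.5.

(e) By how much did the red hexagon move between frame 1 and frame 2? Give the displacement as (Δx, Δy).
(-5.3, -4.4)

The red hexagon was at (16.7, 8.7) in frame 1 and (11.4, 4.3) in frame 2.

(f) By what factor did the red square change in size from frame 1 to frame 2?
0.7×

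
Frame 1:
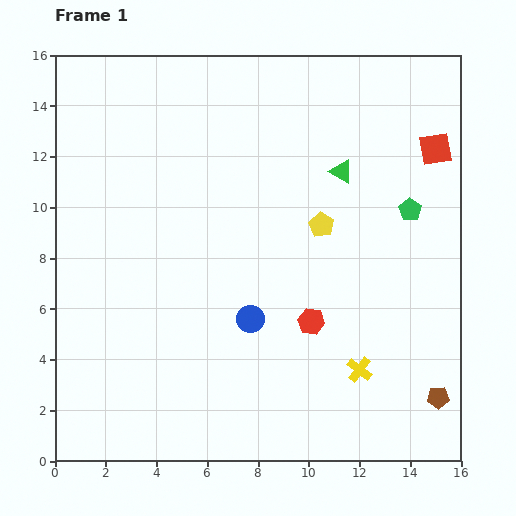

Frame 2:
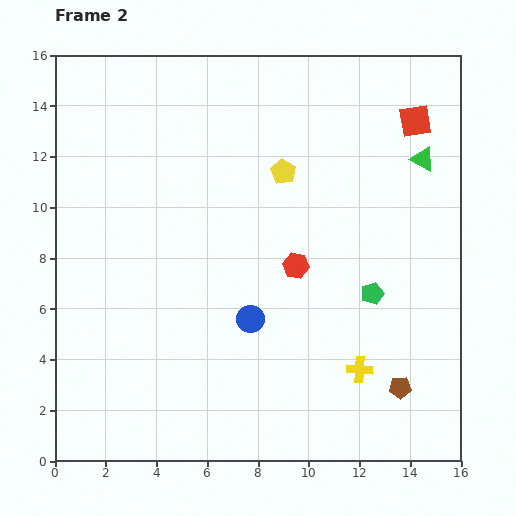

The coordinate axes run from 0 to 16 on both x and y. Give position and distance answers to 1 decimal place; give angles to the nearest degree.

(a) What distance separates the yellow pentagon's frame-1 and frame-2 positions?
2.6

The yellow pentagon moved from (10.5, 9.3) to (9.0, 11.4), a distance of √(1.5² + 2.1²) ≈ 2.6.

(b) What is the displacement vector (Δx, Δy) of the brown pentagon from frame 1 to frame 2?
(-1.5, 0.4)

The brown pentagon was at (15.1, 2.5) in frame 1 and (13.6, 2.9) in frame 2.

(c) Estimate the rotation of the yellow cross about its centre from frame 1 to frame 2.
32° counter-clockwise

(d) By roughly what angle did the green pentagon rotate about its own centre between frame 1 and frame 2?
17° clockwise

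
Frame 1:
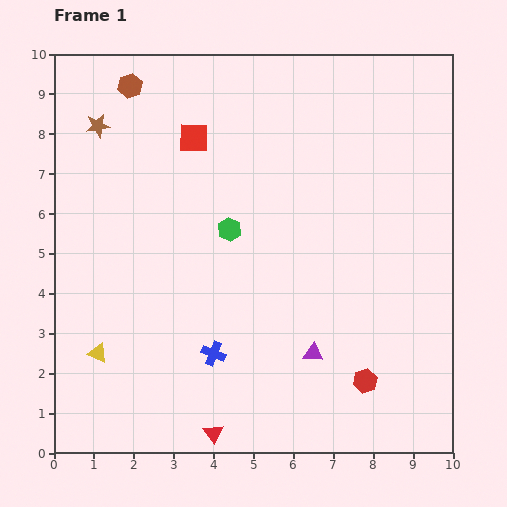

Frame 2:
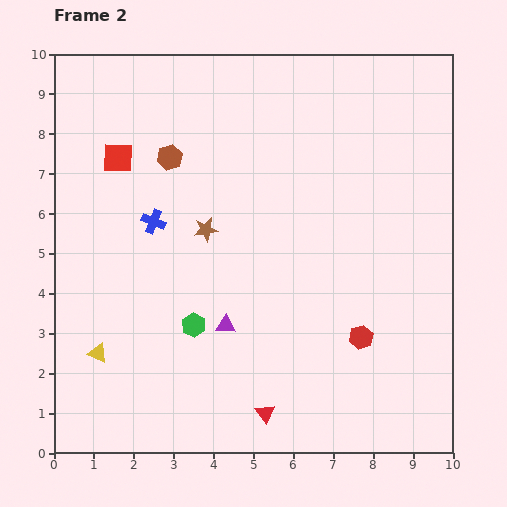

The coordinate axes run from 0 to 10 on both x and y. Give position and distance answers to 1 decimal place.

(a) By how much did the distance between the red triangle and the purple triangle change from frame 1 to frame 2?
-0.8

Distance in frame 1: 3.2. Distance in frame 2: 2.4.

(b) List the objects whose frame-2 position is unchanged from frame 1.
the yellow triangle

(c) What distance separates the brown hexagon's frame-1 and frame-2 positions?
2.1

The brown hexagon moved from (1.9, 9.2) to (2.9, 7.4), a distance of √(1.0² + 1.8²) ≈ 2.1.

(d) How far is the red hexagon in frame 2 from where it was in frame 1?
1.1

The red hexagon moved from (7.8, 1.8) to (7.7, 2.9), a distance of √(0.1² + 1.1²) ≈ 1.1.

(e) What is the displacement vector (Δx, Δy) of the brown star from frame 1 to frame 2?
(2.7, -2.6)

The brown star was at (1.1, 8.2) in frame 1 and (3.8, 5.6) in frame 2.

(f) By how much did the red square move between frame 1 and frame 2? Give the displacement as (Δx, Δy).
(-1.9, -0.5)

The red square was at (3.5, 7.9) in frame 1 and (1.6, 7.4) in frame 2.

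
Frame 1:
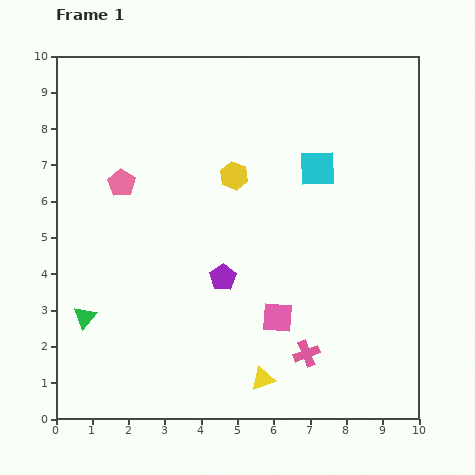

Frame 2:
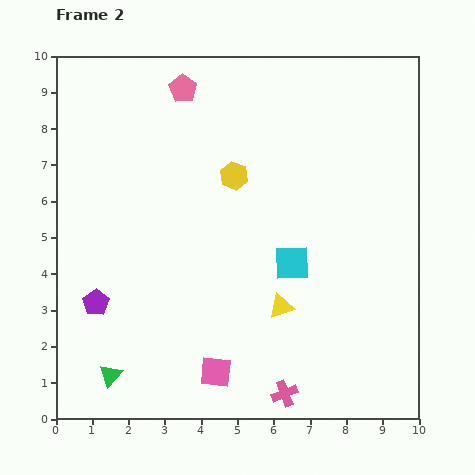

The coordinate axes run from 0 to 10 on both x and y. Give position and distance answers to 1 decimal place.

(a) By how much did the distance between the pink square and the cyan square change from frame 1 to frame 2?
-0.5

Distance in frame 1: 4.2. Distance in frame 2: 3.7.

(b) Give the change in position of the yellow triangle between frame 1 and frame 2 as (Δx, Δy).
(0.5, 2.0)

The yellow triangle was at (5.7, 1.1) in frame 1 and (6.2, 3.1) in frame 2.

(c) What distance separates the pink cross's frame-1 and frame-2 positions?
1.3

The pink cross moved from (6.9, 1.8) to (6.3, 0.7), a distance of √(0.6² + 1.1²) ≈ 1.3.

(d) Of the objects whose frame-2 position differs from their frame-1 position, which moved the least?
the pink cross

(moved 1.3)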